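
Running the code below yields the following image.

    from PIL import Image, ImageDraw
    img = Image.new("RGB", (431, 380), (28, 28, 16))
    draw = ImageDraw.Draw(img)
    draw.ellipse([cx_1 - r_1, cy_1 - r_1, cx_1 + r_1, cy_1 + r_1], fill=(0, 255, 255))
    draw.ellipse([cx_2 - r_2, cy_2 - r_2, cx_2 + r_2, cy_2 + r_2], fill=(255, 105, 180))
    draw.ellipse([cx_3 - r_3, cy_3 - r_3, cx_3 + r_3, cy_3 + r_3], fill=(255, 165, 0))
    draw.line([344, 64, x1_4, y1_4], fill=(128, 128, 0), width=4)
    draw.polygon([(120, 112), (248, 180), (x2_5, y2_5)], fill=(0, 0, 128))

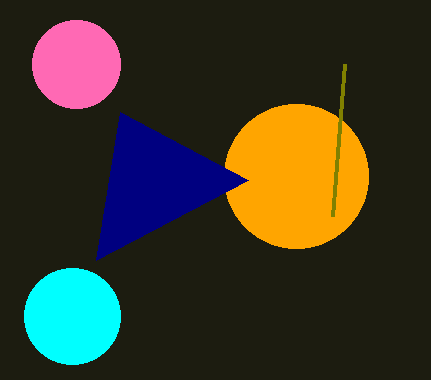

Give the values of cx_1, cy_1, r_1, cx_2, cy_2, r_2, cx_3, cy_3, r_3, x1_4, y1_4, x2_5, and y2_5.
cx_1 = 72
cy_1 = 316
r_1 = 48
cx_2 = 76
cy_2 = 64
r_2 = 44
cx_3 = 296
cy_3 = 176
r_3 = 72
x1_4 = 332
y1_4 = 216
x2_5 = 96
y2_5 = 260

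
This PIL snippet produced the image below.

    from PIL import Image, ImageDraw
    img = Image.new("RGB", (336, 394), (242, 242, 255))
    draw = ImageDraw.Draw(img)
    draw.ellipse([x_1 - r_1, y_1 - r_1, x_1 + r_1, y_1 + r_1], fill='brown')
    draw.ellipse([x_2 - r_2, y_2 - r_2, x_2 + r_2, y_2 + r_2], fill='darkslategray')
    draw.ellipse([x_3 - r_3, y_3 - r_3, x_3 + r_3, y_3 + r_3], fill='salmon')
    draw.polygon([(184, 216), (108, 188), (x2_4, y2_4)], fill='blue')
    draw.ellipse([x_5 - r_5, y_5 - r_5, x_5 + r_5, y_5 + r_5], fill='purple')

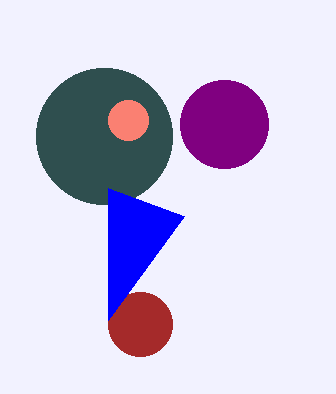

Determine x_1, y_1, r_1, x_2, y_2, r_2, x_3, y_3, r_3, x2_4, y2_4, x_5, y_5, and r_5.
x_1 = 140
y_1 = 324
r_1 = 32
x_2 = 104
y_2 = 136
r_2 = 68
x_3 = 128
y_3 = 120
r_3 = 20
x2_4 = 108
y2_4 = 320
x_5 = 224
y_5 = 124
r_5 = 44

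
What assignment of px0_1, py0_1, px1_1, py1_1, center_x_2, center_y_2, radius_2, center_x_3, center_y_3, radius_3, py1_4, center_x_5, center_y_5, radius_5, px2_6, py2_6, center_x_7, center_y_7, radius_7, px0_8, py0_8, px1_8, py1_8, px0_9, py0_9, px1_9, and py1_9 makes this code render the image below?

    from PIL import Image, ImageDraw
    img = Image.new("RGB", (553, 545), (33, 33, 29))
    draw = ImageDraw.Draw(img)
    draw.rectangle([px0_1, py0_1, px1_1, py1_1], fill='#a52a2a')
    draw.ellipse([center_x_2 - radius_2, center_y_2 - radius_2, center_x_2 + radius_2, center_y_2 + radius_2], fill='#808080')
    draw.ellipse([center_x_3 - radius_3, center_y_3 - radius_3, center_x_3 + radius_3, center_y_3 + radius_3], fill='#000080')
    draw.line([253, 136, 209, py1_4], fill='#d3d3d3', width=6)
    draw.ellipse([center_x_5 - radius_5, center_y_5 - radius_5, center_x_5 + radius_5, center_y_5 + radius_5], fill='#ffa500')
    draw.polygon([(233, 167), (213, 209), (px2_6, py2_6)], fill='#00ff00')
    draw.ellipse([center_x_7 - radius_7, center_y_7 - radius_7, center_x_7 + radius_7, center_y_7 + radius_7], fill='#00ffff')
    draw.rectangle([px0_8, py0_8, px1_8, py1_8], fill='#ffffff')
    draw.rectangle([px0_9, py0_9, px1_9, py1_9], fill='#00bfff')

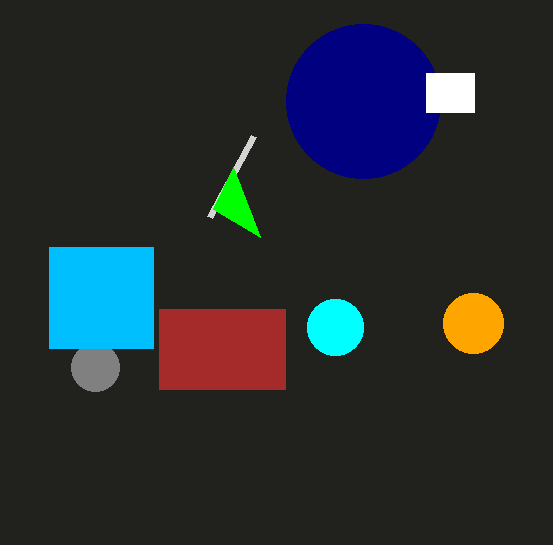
px0_1 = 159
py0_1 = 309
px1_1 = 285
py1_1 = 389
center_x_2 = 95
center_y_2 = 367
radius_2 = 24
center_x_3 = 363
center_y_3 = 101
radius_3 = 77
py1_4 = 217
center_x_5 = 473
center_y_5 = 323
radius_5 = 30
px2_6 = 260
py2_6 = 237
center_x_7 = 335
center_y_7 = 327
radius_7 = 28
px0_8 = 426
py0_8 = 73
px1_8 = 474
py1_8 = 112
px0_9 = 49
py0_9 = 247
px1_9 = 153
py1_9 = 348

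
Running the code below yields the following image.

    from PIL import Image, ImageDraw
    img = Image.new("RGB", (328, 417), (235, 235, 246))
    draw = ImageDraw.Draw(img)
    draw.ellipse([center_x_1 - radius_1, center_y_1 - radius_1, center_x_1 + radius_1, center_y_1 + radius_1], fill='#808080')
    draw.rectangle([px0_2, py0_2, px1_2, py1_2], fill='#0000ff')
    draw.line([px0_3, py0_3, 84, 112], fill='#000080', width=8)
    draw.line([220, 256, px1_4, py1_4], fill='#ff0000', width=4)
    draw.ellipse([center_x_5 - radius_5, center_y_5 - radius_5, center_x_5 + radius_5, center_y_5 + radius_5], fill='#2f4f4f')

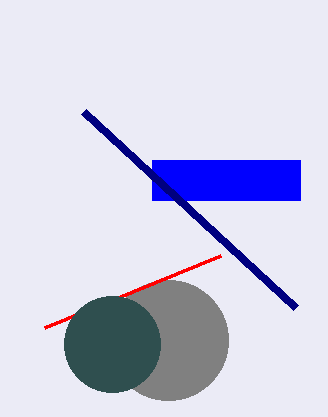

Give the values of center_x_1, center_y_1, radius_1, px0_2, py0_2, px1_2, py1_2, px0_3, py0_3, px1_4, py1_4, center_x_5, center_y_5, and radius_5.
center_x_1 = 168, center_y_1 = 340, radius_1 = 60, px0_2 = 152, py0_2 = 160, px1_2 = 300, py1_2 = 200, px0_3 = 296, py0_3 = 308, px1_4 = 44, py1_4 = 328, center_x_5 = 112, center_y_5 = 344, radius_5 = 48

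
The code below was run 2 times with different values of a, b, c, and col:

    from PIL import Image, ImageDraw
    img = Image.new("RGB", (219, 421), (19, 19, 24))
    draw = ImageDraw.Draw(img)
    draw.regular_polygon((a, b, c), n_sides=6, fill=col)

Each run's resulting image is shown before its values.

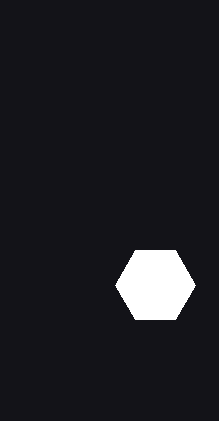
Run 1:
a = 155
b = 285
c = 40
col = 'white'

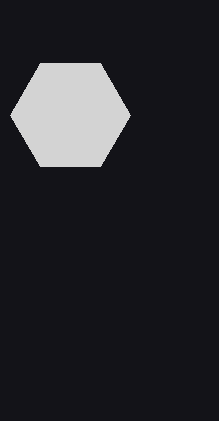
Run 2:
a = 70
b = 115
c = 60
col = 'lightgray'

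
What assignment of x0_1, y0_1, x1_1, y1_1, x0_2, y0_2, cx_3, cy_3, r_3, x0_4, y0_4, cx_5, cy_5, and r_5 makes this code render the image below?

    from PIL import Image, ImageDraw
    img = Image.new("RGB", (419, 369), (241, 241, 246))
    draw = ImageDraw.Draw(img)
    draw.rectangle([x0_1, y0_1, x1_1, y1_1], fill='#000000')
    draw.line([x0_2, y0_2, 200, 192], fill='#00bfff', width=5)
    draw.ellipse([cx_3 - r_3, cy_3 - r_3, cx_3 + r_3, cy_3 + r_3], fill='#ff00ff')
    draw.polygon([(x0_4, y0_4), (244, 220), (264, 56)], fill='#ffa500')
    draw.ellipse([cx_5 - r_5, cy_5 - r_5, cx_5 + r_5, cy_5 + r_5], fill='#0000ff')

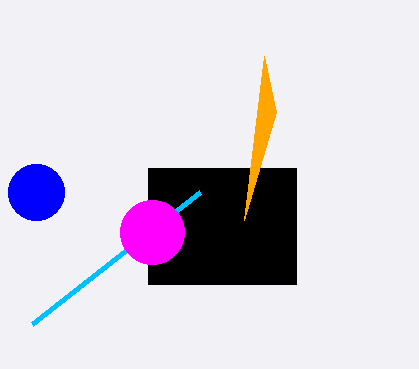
x0_1 = 148, y0_1 = 168, x1_1 = 296, y1_1 = 284, x0_2 = 32, y0_2 = 324, cx_3 = 152, cy_3 = 232, r_3 = 32, x0_4 = 276, y0_4 = 112, cx_5 = 36, cy_5 = 192, r_5 = 28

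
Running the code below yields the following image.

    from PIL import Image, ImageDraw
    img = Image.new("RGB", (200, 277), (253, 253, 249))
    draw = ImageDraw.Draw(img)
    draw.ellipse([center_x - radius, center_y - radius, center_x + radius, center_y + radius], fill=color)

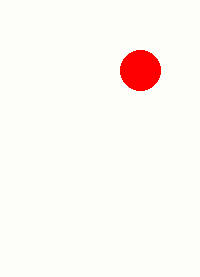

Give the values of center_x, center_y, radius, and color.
center_x = 140; center_y = 70; radius = 20; color = 'red'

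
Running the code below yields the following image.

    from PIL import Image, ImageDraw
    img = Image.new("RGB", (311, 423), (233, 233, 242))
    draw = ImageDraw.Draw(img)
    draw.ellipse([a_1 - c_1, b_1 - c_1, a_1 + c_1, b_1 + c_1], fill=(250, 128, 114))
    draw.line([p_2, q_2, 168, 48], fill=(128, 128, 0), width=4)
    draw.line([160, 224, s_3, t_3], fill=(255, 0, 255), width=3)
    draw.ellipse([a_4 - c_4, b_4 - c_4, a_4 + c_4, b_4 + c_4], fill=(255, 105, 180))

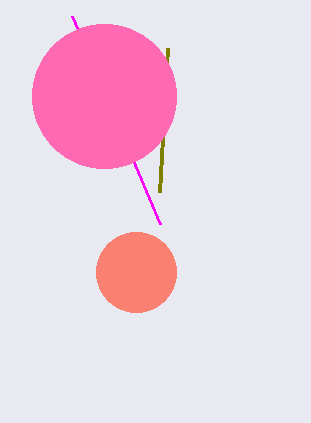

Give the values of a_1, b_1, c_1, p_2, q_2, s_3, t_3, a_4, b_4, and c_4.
a_1 = 136; b_1 = 272; c_1 = 40; p_2 = 160; q_2 = 192; s_3 = 72; t_3 = 16; a_4 = 104; b_4 = 96; c_4 = 72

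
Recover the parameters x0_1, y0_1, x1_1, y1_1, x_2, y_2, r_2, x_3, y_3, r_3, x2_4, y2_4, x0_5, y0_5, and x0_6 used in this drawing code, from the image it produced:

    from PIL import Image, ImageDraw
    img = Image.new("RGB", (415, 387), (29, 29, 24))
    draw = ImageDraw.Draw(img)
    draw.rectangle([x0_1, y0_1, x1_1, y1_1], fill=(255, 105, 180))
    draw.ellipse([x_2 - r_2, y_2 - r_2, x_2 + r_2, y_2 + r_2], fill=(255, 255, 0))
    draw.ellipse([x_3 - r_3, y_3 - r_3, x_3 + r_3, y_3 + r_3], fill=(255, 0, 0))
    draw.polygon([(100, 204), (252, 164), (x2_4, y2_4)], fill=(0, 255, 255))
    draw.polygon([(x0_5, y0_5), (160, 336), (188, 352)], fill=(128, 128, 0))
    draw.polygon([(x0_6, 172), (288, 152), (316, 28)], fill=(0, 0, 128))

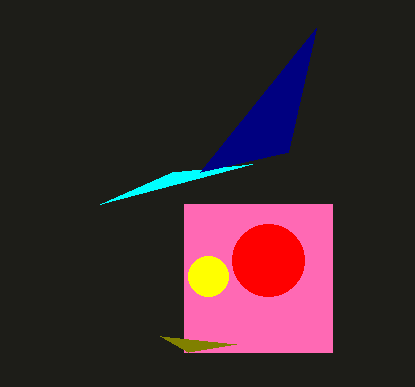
x0_1 = 184; y0_1 = 204; x1_1 = 332; y1_1 = 352; x_2 = 208; y_2 = 276; r_2 = 20; x_3 = 268; y_3 = 260; r_3 = 36; x2_4 = 172; y2_4 = 172; x0_5 = 236; y0_5 = 344; x0_6 = 200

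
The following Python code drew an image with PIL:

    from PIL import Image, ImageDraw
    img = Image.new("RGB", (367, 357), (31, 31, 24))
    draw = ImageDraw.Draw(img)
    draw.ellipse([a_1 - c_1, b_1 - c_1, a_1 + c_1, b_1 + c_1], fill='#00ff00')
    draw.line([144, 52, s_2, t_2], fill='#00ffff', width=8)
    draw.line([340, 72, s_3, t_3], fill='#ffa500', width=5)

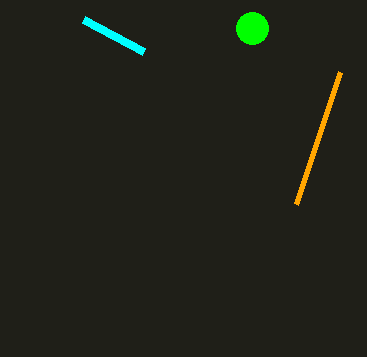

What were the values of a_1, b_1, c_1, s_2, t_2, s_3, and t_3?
a_1 = 252; b_1 = 28; c_1 = 16; s_2 = 84; t_2 = 20; s_3 = 296; t_3 = 204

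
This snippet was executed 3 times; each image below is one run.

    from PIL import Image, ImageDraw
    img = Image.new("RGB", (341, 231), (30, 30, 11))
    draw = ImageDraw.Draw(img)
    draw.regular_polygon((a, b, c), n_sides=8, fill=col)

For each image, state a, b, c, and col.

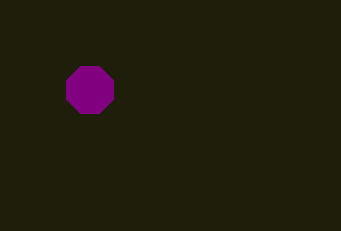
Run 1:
a = 90
b = 90
c = 25
col = 'purple'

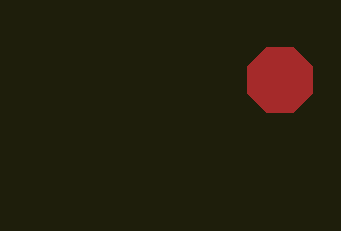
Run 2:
a = 280, b = 80, c = 35, col = 'brown'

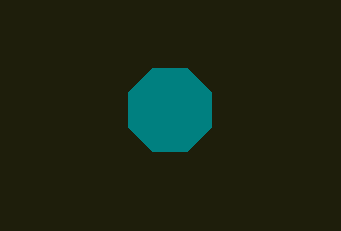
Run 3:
a = 170; b = 110; c = 45; col = 'teal'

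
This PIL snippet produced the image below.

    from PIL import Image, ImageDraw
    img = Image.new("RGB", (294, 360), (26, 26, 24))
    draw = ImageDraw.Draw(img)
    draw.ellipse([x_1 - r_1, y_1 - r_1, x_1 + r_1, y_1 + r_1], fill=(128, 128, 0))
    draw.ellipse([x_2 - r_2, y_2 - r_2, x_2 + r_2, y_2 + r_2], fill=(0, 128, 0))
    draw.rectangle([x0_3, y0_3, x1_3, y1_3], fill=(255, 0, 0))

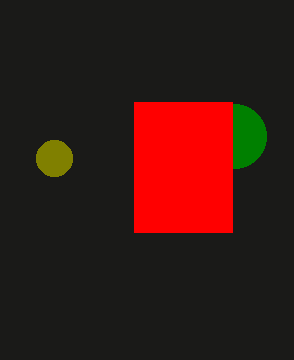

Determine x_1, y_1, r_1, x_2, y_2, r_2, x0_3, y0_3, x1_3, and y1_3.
x_1 = 54
y_1 = 158
r_1 = 18
x_2 = 234
y_2 = 136
r_2 = 32
x0_3 = 134
y0_3 = 102
x1_3 = 232
y1_3 = 232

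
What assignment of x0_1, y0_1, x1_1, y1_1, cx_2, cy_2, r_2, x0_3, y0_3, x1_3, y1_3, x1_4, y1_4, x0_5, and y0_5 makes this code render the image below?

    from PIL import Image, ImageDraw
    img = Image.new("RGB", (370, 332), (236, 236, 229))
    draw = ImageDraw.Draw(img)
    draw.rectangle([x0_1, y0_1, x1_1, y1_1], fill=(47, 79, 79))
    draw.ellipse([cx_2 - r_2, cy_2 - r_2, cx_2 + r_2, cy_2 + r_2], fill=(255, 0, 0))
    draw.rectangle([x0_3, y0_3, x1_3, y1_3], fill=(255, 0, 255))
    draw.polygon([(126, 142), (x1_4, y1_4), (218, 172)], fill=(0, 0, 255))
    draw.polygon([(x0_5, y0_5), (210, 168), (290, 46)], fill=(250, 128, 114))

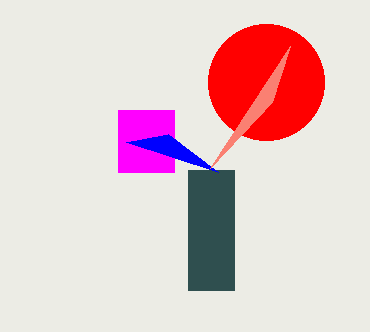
x0_1 = 188, y0_1 = 170, x1_1 = 234, y1_1 = 290, cx_2 = 266, cy_2 = 82, r_2 = 58, x0_3 = 118, y0_3 = 110, x1_3 = 174, y1_3 = 172, x1_4 = 168, y1_4 = 134, x0_5 = 272, y0_5 = 102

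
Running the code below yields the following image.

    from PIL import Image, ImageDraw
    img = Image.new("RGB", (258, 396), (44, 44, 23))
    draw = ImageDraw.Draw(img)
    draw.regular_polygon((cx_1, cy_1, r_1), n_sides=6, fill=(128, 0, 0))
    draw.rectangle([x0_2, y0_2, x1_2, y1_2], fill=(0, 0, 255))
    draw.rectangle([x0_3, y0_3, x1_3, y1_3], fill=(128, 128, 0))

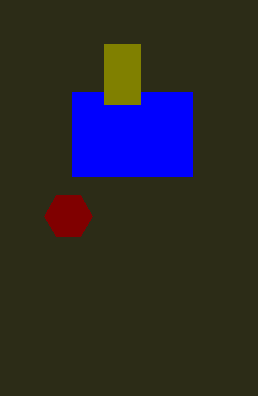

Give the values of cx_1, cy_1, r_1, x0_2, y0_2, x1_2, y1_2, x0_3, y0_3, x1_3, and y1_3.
cx_1 = 68, cy_1 = 216, r_1 = 24, x0_2 = 72, y0_2 = 92, x1_2 = 192, y1_2 = 176, x0_3 = 104, y0_3 = 44, x1_3 = 140, y1_3 = 104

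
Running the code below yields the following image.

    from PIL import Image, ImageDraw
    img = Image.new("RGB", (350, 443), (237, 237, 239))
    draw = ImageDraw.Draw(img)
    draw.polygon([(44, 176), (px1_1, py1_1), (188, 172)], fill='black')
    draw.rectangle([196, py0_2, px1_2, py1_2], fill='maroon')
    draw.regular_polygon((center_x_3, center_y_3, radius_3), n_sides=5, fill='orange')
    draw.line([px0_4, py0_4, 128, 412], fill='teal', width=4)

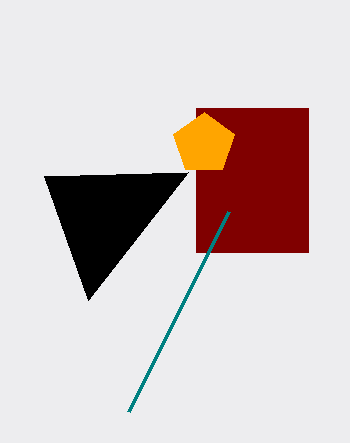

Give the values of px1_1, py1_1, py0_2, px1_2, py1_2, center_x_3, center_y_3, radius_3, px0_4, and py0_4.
px1_1 = 88
py1_1 = 300
py0_2 = 108
px1_2 = 308
py1_2 = 252
center_x_3 = 204
center_y_3 = 144
radius_3 = 32
px0_4 = 228
py0_4 = 212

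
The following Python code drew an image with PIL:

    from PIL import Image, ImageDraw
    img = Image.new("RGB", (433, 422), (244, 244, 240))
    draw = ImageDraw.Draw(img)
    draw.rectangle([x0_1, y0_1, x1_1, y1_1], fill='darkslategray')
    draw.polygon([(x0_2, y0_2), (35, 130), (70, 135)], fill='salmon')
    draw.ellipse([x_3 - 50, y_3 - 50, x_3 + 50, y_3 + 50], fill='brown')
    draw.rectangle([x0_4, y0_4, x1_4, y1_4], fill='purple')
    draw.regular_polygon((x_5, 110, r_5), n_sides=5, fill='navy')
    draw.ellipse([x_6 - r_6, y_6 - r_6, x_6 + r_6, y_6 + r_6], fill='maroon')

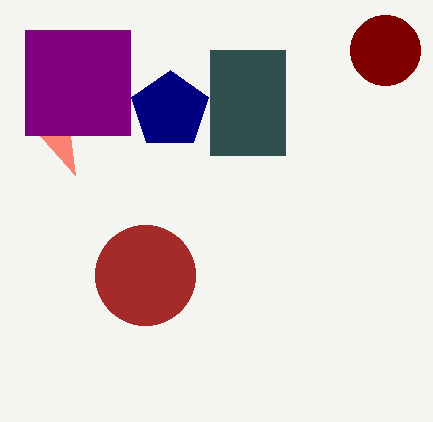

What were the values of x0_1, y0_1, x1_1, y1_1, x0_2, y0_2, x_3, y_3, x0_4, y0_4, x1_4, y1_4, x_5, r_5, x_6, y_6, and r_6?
x0_1 = 210; y0_1 = 50; x1_1 = 285; y1_1 = 155; x0_2 = 75; y0_2 = 175; x_3 = 145; y_3 = 275; x0_4 = 25; y0_4 = 30; x1_4 = 130; y1_4 = 135; x_5 = 170; r_5 = 40; x_6 = 385; y_6 = 50; r_6 = 35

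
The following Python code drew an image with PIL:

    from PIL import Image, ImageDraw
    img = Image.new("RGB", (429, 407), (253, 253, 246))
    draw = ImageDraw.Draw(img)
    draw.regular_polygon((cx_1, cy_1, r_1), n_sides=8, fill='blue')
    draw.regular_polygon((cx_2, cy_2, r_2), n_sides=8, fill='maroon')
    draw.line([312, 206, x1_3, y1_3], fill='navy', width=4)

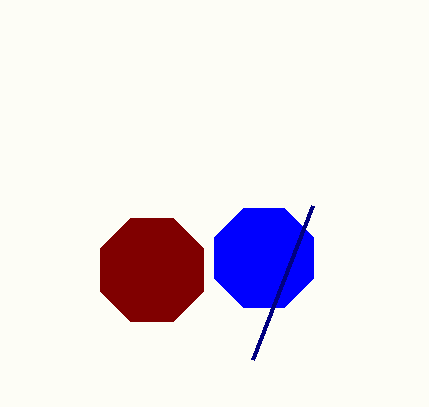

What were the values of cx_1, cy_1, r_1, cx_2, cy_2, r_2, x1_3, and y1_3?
cx_1 = 264
cy_1 = 258
r_1 = 54
cx_2 = 152
cy_2 = 270
r_2 = 56
x1_3 = 252
y1_3 = 360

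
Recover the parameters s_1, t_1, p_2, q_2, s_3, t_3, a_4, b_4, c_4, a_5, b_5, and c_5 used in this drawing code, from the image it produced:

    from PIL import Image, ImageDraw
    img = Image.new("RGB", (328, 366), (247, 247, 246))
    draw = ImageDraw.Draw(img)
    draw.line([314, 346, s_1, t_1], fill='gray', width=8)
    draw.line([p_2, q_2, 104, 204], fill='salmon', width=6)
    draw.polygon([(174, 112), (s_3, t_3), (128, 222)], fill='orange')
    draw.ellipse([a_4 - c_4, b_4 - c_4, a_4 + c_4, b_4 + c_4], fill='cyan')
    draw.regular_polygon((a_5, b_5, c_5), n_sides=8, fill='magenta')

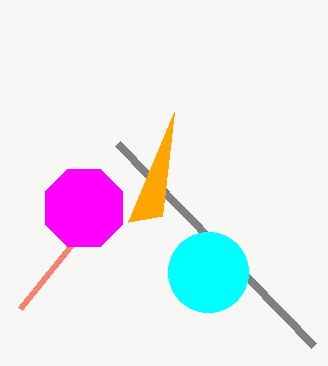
s_1 = 118; t_1 = 144; p_2 = 20; q_2 = 308; s_3 = 162; t_3 = 216; a_4 = 208; b_4 = 272; c_4 = 40; a_5 = 84; b_5 = 208; c_5 = 42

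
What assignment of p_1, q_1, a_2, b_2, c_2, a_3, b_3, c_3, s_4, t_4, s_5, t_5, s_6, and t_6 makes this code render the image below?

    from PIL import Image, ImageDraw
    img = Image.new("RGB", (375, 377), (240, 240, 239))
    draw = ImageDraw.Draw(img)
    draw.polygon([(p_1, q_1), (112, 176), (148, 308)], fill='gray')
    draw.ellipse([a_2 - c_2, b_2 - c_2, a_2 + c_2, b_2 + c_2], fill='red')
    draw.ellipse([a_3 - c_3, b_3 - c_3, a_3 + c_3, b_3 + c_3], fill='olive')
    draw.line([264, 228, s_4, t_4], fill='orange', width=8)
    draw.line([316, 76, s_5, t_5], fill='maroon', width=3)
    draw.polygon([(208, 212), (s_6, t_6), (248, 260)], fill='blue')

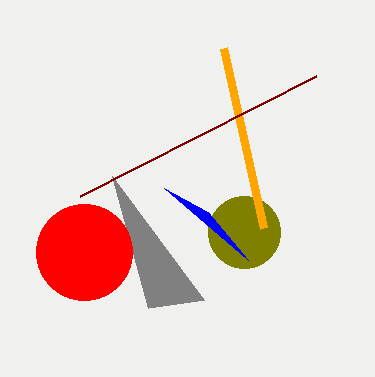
p_1 = 204, q_1 = 300, a_2 = 84, b_2 = 252, c_2 = 48, a_3 = 244, b_3 = 232, c_3 = 36, s_4 = 224, t_4 = 48, s_5 = 80, t_5 = 196, s_6 = 164, t_6 = 188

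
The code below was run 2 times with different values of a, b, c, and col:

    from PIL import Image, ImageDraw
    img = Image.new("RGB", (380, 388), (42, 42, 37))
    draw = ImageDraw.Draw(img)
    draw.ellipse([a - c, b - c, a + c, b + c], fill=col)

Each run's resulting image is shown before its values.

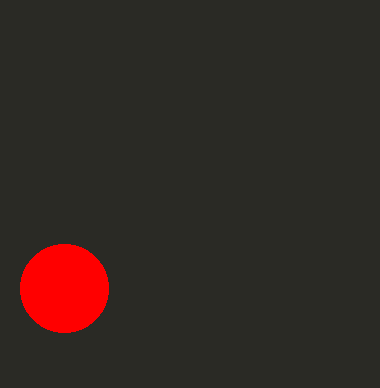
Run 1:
a = 64
b = 288
c = 44
col = 'red'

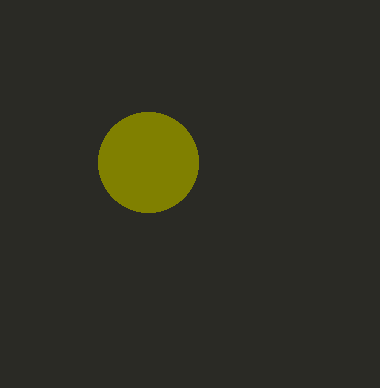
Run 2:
a = 148, b = 162, c = 50, col = 'olive'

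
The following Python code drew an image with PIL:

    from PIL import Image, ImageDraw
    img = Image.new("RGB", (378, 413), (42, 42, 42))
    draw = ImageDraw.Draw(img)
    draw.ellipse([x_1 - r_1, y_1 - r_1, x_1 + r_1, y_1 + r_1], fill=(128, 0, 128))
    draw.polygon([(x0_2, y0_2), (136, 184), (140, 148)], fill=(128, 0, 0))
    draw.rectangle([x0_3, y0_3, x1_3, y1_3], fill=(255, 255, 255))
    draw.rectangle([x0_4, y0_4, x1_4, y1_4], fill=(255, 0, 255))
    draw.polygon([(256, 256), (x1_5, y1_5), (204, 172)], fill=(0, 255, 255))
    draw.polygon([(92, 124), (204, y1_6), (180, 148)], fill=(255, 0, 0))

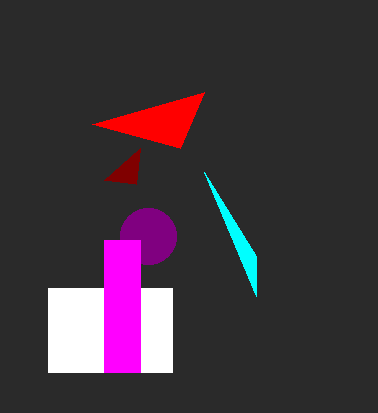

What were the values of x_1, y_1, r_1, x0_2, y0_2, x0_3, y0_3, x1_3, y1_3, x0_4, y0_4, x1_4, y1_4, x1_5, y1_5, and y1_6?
x_1 = 148, y_1 = 236, r_1 = 28, x0_2 = 104, y0_2 = 180, x0_3 = 48, y0_3 = 288, x1_3 = 172, y1_3 = 372, x0_4 = 104, y0_4 = 240, x1_4 = 140, y1_4 = 372, x1_5 = 256, y1_5 = 296, y1_6 = 92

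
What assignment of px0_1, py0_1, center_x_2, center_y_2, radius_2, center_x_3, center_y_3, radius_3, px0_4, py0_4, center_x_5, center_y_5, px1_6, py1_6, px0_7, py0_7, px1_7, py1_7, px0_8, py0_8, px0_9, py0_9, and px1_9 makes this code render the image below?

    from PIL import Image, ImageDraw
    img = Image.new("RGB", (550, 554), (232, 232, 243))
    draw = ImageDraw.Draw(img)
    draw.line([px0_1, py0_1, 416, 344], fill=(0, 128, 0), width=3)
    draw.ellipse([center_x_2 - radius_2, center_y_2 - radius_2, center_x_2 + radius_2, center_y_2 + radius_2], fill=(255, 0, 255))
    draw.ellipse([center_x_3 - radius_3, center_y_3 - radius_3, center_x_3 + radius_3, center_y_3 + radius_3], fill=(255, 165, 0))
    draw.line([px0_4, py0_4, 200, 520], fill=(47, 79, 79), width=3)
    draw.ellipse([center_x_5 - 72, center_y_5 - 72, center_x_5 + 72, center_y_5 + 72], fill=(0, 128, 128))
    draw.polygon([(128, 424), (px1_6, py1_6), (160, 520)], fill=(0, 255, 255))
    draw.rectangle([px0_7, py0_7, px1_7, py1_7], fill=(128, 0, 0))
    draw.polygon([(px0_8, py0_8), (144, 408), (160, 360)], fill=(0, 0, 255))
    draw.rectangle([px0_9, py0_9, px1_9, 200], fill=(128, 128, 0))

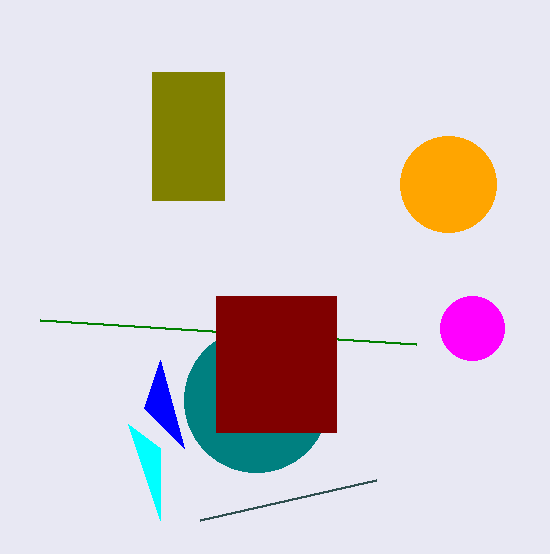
px0_1 = 40; py0_1 = 320; center_x_2 = 472; center_y_2 = 328; radius_2 = 32; center_x_3 = 448; center_y_3 = 184; radius_3 = 48; px0_4 = 376; py0_4 = 480; center_x_5 = 256; center_y_5 = 400; px1_6 = 160; py1_6 = 448; px0_7 = 216; py0_7 = 296; px1_7 = 336; py1_7 = 432; px0_8 = 184; py0_8 = 448; px0_9 = 152; py0_9 = 72; px1_9 = 224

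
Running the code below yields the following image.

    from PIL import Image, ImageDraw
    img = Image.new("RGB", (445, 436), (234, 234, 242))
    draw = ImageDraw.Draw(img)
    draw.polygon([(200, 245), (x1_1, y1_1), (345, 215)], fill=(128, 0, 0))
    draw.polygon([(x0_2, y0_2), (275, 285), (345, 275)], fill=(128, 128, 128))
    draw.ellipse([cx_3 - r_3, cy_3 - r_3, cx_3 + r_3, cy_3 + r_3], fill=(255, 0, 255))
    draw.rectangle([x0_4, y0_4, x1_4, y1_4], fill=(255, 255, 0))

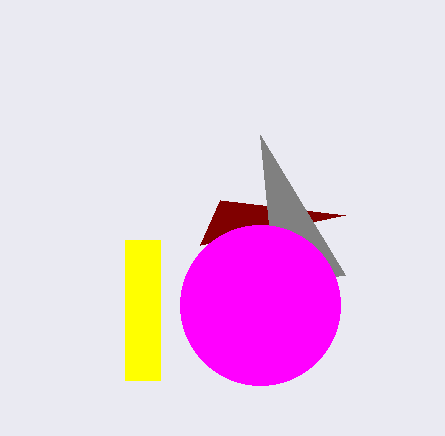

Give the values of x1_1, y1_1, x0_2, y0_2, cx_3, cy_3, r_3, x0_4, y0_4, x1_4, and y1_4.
x1_1 = 220, y1_1 = 200, x0_2 = 260, y0_2 = 135, cx_3 = 260, cy_3 = 305, r_3 = 80, x0_4 = 125, y0_4 = 240, x1_4 = 160, y1_4 = 380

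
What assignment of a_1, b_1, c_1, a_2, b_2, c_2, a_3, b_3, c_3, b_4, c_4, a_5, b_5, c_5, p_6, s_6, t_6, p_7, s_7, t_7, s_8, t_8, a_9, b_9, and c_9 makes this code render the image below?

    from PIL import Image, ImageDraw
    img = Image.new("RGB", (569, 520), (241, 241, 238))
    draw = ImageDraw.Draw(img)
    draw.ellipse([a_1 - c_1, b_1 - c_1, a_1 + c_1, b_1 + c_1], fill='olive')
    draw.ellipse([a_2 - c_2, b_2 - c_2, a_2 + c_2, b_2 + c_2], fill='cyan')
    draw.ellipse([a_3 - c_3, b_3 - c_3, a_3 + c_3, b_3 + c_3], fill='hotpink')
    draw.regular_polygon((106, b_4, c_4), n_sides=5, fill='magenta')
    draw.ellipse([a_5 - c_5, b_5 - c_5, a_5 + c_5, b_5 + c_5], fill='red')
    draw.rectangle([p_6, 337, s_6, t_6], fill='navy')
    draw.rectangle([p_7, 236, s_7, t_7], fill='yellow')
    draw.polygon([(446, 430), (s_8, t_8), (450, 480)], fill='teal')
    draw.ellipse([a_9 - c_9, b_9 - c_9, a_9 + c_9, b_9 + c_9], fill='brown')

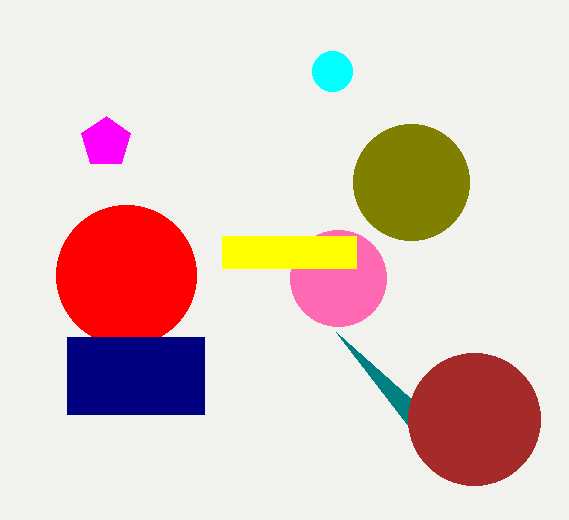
a_1 = 411, b_1 = 182, c_1 = 58, a_2 = 332, b_2 = 71, c_2 = 20, a_3 = 338, b_3 = 278, c_3 = 48, b_4 = 142, c_4 = 26, a_5 = 126, b_5 = 275, c_5 = 70, p_6 = 67, s_6 = 204, t_6 = 414, p_7 = 222, s_7 = 356, t_7 = 268, s_8 = 336, t_8 = 332, a_9 = 474, b_9 = 419, c_9 = 66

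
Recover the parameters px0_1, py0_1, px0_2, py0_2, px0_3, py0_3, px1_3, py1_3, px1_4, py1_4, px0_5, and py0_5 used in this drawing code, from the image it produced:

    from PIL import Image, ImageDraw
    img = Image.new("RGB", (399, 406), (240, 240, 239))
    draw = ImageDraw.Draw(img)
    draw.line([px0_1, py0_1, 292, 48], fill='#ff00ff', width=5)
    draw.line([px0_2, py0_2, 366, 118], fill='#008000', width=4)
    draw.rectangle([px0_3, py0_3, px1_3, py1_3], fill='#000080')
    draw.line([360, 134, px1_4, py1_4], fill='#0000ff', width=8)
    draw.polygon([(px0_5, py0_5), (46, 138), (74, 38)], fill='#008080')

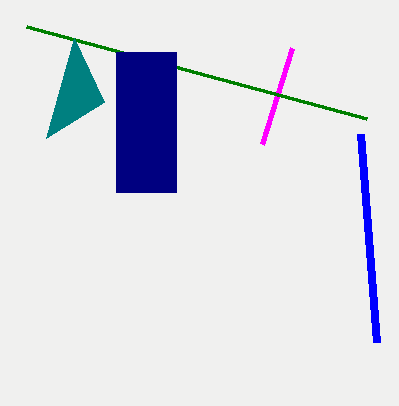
px0_1 = 262; py0_1 = 144; px0_2 = 26; py0_2 = 26; px0_3 = 116; py0_3 = 52; px1_3 = 176; py1_3 = 192; px1_4 = 376; py1_4 = 342; px0_5 = 104; py0_5 = 102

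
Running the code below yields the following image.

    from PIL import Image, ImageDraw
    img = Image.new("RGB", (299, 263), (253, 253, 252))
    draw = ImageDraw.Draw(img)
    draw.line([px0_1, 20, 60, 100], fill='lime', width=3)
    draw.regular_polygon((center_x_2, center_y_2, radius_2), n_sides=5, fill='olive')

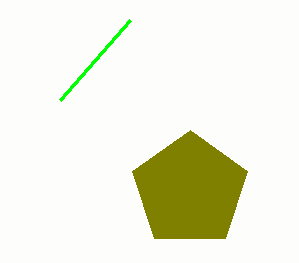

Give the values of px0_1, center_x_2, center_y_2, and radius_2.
px0_1 = 130; center_x_2 = 190; center_y_2 = 190; radius_2 = 60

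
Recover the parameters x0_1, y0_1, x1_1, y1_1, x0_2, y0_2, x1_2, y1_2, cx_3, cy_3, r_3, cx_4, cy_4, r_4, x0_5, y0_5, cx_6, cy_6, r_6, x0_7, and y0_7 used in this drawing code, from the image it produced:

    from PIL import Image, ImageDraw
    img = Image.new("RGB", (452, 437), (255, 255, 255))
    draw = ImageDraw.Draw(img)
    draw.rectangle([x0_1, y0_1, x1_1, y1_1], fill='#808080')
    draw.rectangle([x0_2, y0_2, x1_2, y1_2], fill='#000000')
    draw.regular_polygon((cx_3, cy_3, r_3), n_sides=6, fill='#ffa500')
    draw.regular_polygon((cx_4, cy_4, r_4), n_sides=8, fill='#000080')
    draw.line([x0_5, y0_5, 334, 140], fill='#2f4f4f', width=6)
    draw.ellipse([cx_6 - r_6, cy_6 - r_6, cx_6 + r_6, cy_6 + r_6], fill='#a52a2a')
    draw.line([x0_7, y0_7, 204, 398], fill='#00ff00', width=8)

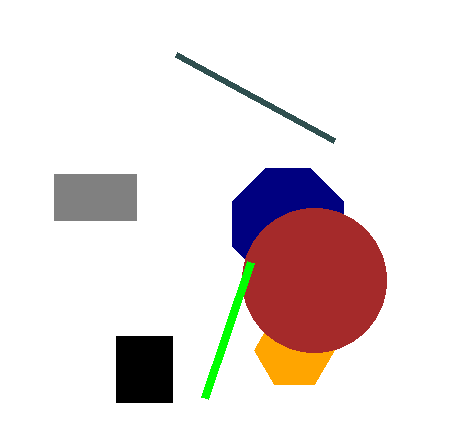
x0_1 = 54; y0_1 = 174; x1_1 = 136; y1_1 = 220; x0_2 = 116; y0_2 = 336; x1_2 = 172; y1_2 = 402; cx_3 = 294; cy_3 = 350; r_3 = 40; cx_4 = 288; cy_4 = 224; r_4 = 60; x0_5 = 176; y0_5 = 54; cx_6 = 314; cy_6 = 280; r_6 = 72; x0_7 = 250; y0_7 = 262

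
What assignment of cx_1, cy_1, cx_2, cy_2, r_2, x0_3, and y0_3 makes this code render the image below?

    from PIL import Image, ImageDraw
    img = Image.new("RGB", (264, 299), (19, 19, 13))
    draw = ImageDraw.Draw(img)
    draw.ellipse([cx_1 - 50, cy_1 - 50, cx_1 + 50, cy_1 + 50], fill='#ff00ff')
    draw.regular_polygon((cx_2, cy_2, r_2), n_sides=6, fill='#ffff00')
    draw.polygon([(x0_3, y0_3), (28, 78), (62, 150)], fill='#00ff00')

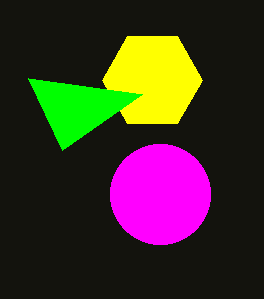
cx_1 = 160; cy_1 = 194; cx_2 = 152; cy_2 = 80; r_2 = 50; x0_3 = 142; y0_3 = 94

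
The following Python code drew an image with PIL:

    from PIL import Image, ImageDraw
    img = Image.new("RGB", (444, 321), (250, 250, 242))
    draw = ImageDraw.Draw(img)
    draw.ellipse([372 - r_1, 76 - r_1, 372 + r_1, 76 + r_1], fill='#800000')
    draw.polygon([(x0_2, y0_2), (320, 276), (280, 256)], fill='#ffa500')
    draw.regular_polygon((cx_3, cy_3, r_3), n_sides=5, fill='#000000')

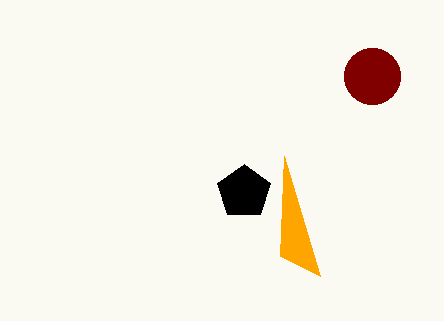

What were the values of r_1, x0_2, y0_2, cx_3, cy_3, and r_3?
r_1 = 28; x0_2 = 284; y0_2 = 156; cx_3 = 244; cy_3 = 192; r_3 = 28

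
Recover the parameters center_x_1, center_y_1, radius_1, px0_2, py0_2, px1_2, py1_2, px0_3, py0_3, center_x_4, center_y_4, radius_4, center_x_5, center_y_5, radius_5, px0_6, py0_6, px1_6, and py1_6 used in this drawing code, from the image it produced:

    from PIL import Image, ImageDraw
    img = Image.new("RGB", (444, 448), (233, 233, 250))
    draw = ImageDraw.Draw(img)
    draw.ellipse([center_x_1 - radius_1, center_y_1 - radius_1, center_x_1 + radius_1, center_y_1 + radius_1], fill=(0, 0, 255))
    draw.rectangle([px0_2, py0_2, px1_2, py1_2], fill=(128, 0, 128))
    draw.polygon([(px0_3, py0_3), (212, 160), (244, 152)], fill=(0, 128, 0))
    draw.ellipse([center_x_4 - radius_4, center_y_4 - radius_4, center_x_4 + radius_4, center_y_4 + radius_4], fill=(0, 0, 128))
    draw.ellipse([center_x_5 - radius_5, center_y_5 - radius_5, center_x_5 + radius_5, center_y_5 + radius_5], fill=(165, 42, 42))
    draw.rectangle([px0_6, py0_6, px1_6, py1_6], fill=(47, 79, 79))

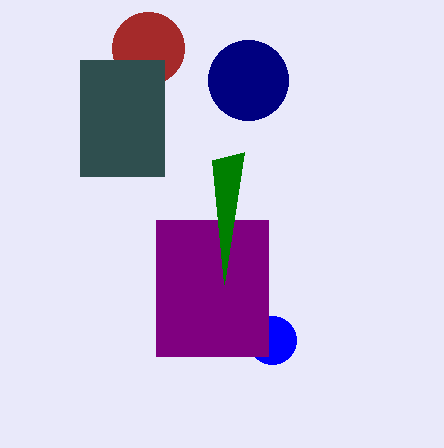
center_x_1 = 272; center_y_1 = 340; radius_1 = 24; px0_2 = 156; py0_2 = 220; px1_2 = 268; py1_2 = 356; px0_3 = 224; py0_3 = 284; center_x_4 = 248; center_y_4 = 80; radius_4 = 40; center_x_5 = 148; center_y_5 = 48; radius_5 = 36; px0_6 = 80; py0_6 = 60; px1_6 = 164; py1_6 = 176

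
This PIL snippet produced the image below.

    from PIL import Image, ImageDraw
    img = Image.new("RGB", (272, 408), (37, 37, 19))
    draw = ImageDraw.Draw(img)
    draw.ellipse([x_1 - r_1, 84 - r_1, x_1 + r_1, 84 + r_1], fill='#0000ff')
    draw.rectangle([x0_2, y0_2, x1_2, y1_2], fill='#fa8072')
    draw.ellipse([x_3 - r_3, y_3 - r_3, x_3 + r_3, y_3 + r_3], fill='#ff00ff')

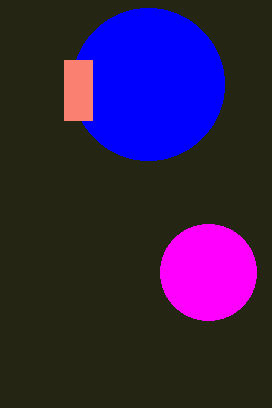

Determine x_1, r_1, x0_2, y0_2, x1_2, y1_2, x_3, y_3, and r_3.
x_1 = 148
r_1 = 76
x0_2 = 64
y0_2 = 60
x1_2 = 92
y1_2 = 120
x_3 = 208
y_3 = 272
r_3 = 48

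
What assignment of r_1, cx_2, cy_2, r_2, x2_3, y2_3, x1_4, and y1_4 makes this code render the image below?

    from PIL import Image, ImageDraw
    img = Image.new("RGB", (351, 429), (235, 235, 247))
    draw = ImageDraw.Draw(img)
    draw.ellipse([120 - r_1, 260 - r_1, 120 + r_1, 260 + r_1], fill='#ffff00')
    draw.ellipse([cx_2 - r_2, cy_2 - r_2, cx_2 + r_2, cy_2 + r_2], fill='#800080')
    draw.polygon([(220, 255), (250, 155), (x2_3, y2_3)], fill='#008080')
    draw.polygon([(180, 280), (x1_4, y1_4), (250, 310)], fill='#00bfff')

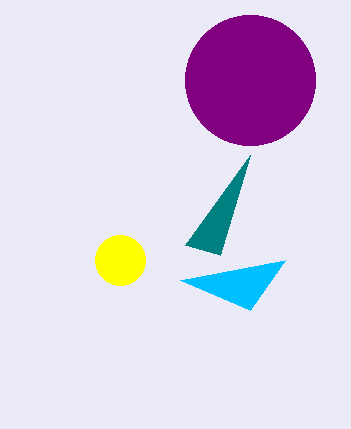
r_1 = 25, cx_2 = 250, cy_2 = 80, r_2 = 65, x2_3 = 185, y2_3 = 245, x1_4 = 285, y1_4 = 260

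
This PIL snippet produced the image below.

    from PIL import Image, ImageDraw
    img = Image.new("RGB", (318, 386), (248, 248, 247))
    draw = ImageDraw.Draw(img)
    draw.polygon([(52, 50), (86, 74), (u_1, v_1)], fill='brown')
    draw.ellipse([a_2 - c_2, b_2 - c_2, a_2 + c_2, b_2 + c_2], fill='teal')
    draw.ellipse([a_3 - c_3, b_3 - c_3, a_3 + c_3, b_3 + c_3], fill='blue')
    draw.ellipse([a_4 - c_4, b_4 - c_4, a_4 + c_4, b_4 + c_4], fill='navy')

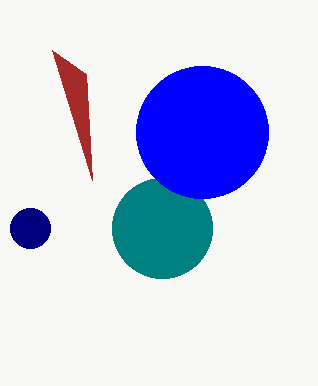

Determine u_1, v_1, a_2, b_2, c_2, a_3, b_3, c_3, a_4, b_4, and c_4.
u_1 = 92, v_1 = 180, a_2 = 162, b_2 = 228, c_2 = 50, a_3 = 202, b_3 = 132, c_3 = 66, a_4 = 30, b_4 = 228, c_4 = 20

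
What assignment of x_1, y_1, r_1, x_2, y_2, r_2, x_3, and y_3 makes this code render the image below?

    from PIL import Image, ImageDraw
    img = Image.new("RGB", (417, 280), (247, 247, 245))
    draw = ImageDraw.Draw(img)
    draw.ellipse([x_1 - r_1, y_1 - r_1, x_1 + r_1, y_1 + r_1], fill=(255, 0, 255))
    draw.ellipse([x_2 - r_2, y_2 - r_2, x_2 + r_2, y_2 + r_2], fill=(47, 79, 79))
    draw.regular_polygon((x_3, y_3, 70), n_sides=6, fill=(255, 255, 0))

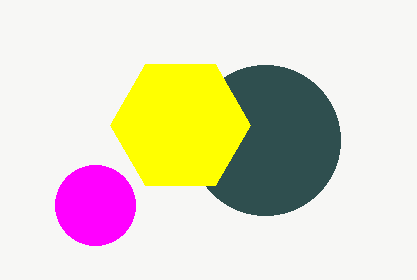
x_1 = 95; y_1 = 205; r_1 = 40; x_2 = 265; y_2 = 140; r_2 = 75; x_3 = 180; y_3 = 125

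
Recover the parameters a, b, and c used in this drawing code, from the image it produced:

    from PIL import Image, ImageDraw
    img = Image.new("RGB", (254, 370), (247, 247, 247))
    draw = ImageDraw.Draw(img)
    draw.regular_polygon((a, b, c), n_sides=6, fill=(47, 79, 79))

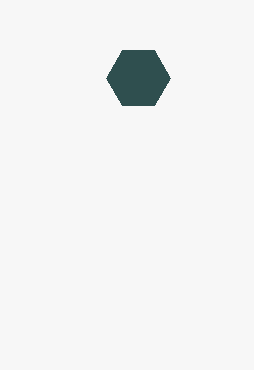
a = 138, b = 78, c = 32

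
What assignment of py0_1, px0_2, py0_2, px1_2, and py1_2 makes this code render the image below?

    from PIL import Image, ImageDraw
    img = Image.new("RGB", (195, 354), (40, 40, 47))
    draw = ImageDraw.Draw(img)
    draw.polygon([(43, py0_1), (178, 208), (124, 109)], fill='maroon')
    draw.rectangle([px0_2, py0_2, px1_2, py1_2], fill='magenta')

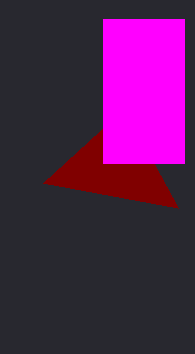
py0_1 = 183
px0_2 = 103
py0_2 = 19
px1_2 = 184
py1_2 = 163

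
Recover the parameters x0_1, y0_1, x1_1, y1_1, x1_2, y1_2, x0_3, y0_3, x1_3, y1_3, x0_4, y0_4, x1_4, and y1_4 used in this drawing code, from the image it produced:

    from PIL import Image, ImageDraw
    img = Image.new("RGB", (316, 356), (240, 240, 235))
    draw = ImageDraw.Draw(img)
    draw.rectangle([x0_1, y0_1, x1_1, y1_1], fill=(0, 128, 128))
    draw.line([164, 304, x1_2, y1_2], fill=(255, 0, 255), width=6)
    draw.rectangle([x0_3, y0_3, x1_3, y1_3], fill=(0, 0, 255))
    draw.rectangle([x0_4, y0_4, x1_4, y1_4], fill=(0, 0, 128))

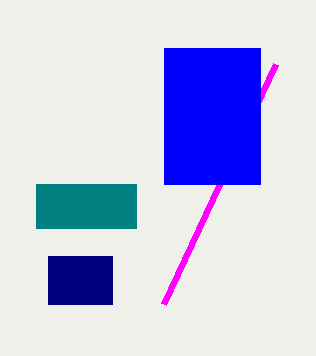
x0_1 = 36; y0_1 = 184; x1_1 = 136; y1_1 = 228; x1_2 = 276; y1_2 = 64; x0_3 = 164; y0_3 = 48; x1_3 = 260; y1_3 = 184; x0_4 = 48; y0_4 = 256; x1_4 = 112; y1_4 = 304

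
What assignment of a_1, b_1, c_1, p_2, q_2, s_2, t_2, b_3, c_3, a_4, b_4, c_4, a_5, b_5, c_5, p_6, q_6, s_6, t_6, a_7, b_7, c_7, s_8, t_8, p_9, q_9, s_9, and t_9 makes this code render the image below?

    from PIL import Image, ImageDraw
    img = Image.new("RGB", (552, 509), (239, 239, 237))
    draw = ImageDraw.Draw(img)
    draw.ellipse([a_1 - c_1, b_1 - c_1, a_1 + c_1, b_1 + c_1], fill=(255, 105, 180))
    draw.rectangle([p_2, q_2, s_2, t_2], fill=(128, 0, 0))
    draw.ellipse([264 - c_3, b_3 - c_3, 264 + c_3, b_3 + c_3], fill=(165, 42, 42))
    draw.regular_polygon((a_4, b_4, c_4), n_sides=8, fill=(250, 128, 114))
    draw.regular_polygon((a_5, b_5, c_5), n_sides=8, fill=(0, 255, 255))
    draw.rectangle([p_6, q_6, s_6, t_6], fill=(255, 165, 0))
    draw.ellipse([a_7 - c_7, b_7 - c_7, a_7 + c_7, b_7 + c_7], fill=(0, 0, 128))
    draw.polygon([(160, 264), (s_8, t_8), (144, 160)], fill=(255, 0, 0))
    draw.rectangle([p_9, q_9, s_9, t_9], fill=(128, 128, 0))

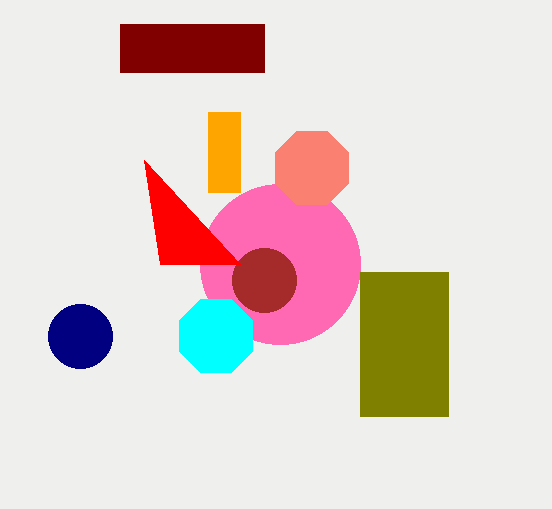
a_1 = 280; b_1 = 264; c_1 = 80; p_2 = 120; q_2 = 24; s_2 = 264; t_2 = 72; b_3 = 280; c_3 = 32; a_4 = 312; b_4 = 168; c_4 = 40; a_5 = 216; b_5 = 336; c_5 = 40; p_6 = 208; q_6 = 112; s_6 = 240; t_6 = 192; a_7 = 80; b_7 = 336; c_7 = 32; s_8 = 240; t_8 = 264; p_9 = 360; q_9 = 272; s_9 = 448; t_9 = 416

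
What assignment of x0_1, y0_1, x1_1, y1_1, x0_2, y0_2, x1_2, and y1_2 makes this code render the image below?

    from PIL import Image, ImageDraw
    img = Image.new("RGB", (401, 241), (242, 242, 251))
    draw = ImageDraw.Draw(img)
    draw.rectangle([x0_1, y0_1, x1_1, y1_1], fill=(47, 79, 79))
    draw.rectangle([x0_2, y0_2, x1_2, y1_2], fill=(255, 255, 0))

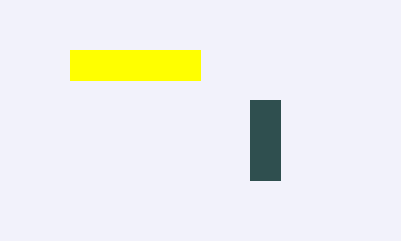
x0_1 = 250; y0_1 = 100; x1_1 = 280; y1_1 = 180; x0_2 = 70; y0_2 = 50; x1_2 = 200; y1_2 = 80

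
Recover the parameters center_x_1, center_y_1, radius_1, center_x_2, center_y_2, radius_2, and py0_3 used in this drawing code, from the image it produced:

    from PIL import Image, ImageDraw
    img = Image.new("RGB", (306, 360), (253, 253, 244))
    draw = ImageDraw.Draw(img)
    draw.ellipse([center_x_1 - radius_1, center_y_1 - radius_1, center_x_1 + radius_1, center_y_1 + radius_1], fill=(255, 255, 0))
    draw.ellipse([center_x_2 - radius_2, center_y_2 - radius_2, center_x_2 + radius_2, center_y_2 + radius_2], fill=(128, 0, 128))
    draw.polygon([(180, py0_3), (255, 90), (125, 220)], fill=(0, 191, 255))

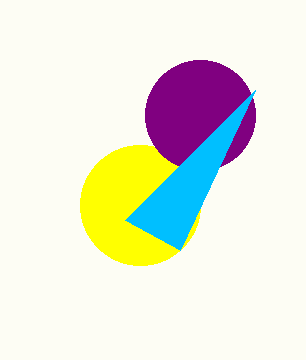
center_x_1 = 140
center_y_1 = 205
radius_1 = 60
center_x_2 = 200
center_y_2 = 115
radius_2 = 55
py0_3 = 250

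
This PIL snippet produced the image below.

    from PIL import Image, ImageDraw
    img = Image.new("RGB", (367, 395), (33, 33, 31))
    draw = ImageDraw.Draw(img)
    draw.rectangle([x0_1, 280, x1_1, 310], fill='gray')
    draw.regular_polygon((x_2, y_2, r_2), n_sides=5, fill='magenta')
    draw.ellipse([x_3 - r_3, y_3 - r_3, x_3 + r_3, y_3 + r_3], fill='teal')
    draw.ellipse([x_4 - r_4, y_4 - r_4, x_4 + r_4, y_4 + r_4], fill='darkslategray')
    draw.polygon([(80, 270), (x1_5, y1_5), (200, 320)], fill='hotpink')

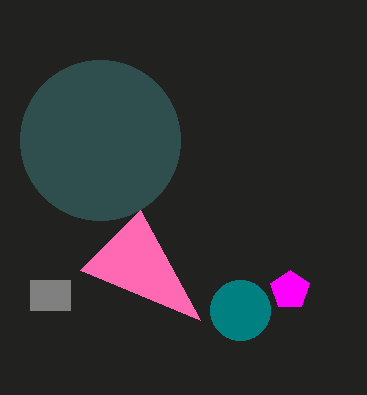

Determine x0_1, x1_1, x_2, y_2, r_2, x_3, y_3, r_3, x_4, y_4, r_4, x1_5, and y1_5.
x0_1 = 30, x1_1 = 70, x_2 = 290, y_2 = 290, r_2 = 20, x_3 = 240, y_3 = 310, r_3 = 30, x_4 = 100, y_4 = 140, r_4 = 80, x1_5 = 140, y1_5 = 210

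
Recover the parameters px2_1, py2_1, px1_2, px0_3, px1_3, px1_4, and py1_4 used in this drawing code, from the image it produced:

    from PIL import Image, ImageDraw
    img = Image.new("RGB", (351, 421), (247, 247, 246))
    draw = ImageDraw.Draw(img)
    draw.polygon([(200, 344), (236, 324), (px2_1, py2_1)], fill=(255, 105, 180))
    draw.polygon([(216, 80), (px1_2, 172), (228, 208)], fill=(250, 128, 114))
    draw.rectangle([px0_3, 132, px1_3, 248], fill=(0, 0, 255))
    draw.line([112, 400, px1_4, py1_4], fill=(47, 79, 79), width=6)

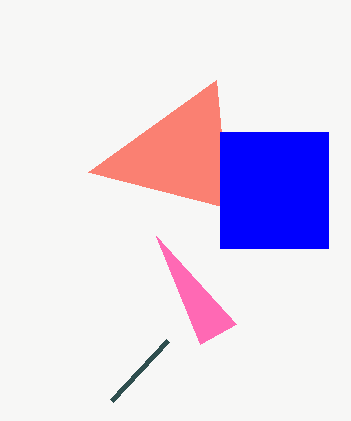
px2_1 = 156; py2_1 = 236; px1_2 = 88; px0_3 = 220; px1_3 = 328; px1_4 = 168; py1_4 = 340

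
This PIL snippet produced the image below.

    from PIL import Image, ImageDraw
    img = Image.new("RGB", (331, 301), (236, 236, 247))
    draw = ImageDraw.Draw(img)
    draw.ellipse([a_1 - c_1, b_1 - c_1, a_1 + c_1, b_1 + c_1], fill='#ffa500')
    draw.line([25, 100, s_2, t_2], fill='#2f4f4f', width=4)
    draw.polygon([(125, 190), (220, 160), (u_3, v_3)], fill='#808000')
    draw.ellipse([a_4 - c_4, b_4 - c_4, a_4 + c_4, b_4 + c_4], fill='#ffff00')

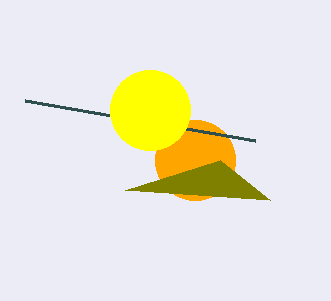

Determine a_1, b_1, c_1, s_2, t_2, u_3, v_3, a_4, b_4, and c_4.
a_1 = 195, b_1 = 160, c_1 = 40, s_2 = 255, t_2 = 140, u_3 = 270, v_3 = 200, a_4 = 150, b_4 = 110, c_4 = 40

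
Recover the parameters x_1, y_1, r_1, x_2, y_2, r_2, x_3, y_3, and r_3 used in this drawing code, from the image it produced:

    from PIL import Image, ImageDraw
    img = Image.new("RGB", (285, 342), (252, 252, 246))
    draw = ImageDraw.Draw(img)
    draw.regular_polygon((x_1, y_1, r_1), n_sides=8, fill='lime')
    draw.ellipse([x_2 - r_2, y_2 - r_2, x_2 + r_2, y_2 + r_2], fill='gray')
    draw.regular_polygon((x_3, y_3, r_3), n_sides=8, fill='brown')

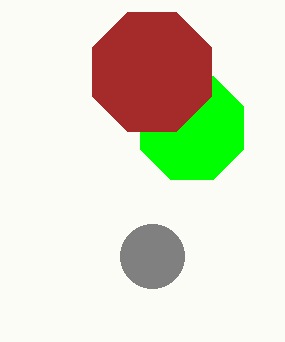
x_1 = 192, y_1 = 128, r_1 = 56, x_2 = 152, y_2 = 256, r_2 = 32, x_3 = 152, y_3 = 72, r_3 = 64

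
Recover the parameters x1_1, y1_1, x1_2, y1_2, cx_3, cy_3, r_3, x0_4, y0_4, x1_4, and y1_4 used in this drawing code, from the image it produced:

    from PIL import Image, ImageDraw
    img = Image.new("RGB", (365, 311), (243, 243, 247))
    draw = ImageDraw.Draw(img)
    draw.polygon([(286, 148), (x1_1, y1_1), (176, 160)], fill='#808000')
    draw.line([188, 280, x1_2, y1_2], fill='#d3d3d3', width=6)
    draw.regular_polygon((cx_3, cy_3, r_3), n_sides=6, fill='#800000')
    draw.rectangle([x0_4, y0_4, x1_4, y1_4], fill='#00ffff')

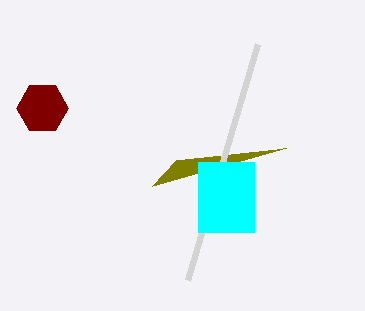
x1_1 = 152, y1_1 = 186, x1_2 = 258, y1_2 = 44, cx_3 = 42, cy_3 = 108, r_3 = 26, x0_4 = 198, y0_4 = 162, x1_4 = 254, y1_4 = 232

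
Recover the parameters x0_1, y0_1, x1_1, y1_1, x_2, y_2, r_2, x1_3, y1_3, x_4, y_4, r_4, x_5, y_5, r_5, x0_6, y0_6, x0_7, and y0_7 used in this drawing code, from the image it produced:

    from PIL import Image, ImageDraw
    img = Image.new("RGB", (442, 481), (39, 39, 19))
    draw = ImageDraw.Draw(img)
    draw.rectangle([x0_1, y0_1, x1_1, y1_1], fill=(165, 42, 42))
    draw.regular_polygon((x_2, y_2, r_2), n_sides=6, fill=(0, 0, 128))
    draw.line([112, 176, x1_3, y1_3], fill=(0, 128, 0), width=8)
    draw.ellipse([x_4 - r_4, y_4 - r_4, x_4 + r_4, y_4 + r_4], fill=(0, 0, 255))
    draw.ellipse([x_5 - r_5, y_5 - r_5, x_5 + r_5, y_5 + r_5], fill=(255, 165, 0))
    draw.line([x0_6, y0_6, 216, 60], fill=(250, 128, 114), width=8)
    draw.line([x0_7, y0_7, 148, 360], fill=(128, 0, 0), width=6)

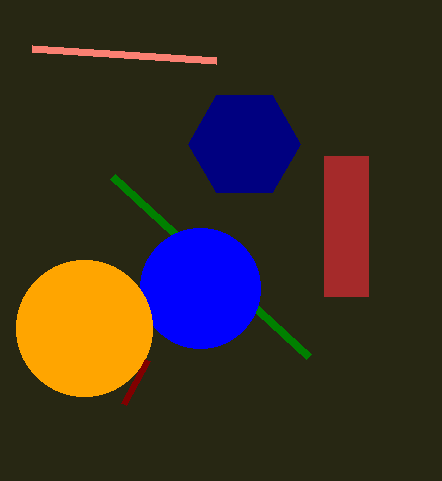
x0_1 = 324; y0_1 = 156; x1_1 = 368; y1_1 = 296; x_2 = 244; y_2 = 144; r_2 = 56; x1_3 = 308; y1_3 = 356; x_4 = 200; y_4 = 288; r_4 = 60; x_5 = 84; y_5 = 328; r_5 = 68; x0_6 = 32; y0_6 = 48; x0_7 = 124; y0_7 = 404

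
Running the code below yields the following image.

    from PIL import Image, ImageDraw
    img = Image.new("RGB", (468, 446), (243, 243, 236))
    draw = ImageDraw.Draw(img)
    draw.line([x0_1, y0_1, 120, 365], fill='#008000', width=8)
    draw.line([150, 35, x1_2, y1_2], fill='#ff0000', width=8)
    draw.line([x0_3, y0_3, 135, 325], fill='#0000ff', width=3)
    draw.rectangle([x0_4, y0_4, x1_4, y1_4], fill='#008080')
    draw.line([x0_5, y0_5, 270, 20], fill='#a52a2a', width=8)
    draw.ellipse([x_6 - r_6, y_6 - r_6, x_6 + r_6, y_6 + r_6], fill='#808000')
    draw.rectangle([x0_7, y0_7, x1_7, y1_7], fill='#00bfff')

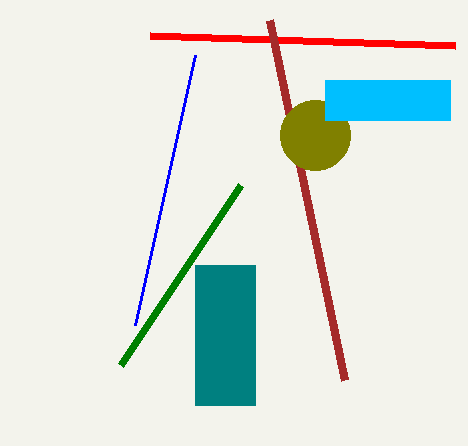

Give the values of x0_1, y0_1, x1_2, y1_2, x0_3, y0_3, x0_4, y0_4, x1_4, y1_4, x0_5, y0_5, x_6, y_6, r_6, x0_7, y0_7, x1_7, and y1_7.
x0_1 = 240; y0_1 = 185; x1_2 = 455; y1_2 = 45; x0_3 = 195; y0_3 = 55; x0_4 = 195; y0_4 = 265; x1_4 = 255; y1_4 = 405; x0_5 = 345; y0_5 = 380; x_6 = 315; y_6 = 135; r_6 = 35; x0_7 = 325; y0_7 = 80; x1_7 = 450; y1_7 = 120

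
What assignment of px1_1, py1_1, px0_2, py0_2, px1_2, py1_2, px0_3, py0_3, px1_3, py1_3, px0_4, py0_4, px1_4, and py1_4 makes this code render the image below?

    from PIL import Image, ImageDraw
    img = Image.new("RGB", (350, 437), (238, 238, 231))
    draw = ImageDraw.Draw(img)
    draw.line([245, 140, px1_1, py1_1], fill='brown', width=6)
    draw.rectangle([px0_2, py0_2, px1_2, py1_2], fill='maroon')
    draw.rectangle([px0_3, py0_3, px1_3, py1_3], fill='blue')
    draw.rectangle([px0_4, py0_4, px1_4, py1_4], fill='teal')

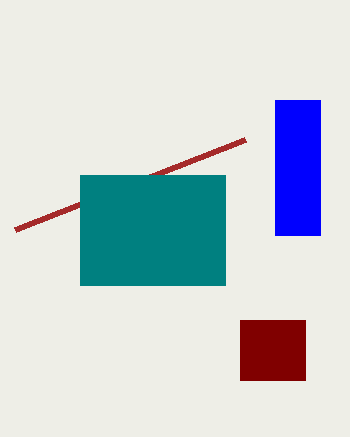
px1_1 = 15; py1_1 = 230; px0_2 = 240; py0_2 = 320; px1_2 = 305; py1_2 = 380; px0_3 = 275; py0_3 = 100; px1_3 = 320; py1_3 = 235; px0_4 = 80; py0_4 = 175; px1_4 = 225; py1_4 = 285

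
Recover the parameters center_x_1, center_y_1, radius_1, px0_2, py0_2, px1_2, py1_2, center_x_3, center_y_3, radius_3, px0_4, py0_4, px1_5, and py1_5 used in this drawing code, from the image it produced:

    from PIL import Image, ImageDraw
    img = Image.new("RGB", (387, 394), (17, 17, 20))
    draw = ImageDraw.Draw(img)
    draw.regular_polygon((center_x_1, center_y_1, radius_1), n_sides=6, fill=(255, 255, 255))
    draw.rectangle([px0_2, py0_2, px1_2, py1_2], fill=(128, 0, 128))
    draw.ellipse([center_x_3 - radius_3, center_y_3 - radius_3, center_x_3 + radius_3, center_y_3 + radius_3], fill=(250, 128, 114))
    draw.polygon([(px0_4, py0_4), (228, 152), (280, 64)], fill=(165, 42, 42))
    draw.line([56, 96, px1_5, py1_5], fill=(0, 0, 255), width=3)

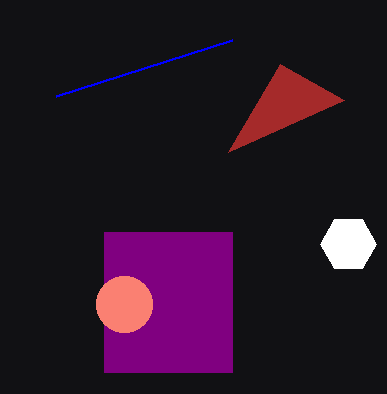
center_x_1 = 348
center_y_1 = 244
radius_1 = 28
px0_2 = 104
py0_2 = 232
px1_2 = 232
py1_2 = 372
center_x_3 = 124
center_y_3 = 304
radius_3 = 28
px0_4 = 344
py0_4 = 100
px1_5 = 232
py1_5 = 40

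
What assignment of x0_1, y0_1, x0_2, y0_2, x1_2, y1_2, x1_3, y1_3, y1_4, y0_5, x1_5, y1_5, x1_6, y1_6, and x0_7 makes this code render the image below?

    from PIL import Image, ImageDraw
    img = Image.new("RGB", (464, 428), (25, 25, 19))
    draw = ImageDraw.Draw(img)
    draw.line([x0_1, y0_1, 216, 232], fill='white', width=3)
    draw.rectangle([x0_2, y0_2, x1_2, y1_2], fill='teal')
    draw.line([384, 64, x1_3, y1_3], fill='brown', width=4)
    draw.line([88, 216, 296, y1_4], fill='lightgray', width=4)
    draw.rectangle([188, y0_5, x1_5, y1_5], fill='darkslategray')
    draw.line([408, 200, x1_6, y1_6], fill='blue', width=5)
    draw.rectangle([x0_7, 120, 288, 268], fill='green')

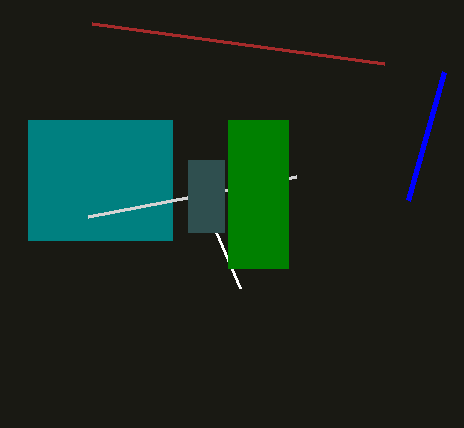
x0_1 = 240; y0_1 = 288; x0_2 = 28; y0_2 = 120; x1_2 = 172; y1_2 = 240; x1_3 = 92; y1_3 = 24; y1_4 = 176; y0_5 = 160; x1_5 = 224; y1_5 = 232; x1_6 = 444; y1_6 = 72; x0_7 = 228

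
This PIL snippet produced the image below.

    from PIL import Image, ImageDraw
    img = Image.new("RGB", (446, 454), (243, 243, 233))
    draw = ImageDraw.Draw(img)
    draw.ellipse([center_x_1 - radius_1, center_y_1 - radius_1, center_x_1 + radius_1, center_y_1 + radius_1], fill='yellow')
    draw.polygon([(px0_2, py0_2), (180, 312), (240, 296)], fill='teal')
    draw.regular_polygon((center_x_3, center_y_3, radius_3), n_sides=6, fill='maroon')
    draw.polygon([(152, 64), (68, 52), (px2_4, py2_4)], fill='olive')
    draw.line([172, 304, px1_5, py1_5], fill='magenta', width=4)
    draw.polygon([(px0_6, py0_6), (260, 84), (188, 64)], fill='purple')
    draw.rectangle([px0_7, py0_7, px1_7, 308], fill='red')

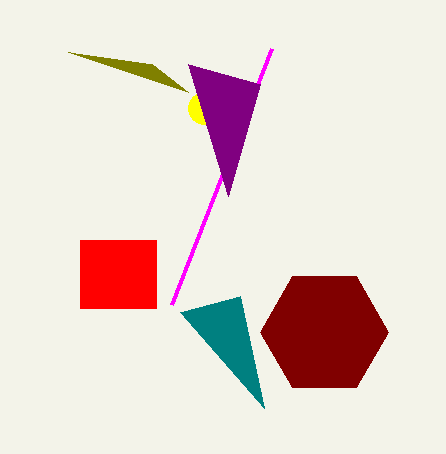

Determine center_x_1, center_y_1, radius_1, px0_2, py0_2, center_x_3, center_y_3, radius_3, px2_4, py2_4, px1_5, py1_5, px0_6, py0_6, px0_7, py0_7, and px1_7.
center_x_1 = 204, center_y_1 = 108, radius_1 = 16, px0_2 = 264, py0_2 = 408, center_x_3 = 324, center_y_3 = 332, radius_3 = 64, px2_4 = 188, py2_4 = 92, px1_5 = 272, py1_5 = 48, px0_6 = 228, py0_6 = 196, px0_7 = 80, py0_7 = 240, px1_7 = 156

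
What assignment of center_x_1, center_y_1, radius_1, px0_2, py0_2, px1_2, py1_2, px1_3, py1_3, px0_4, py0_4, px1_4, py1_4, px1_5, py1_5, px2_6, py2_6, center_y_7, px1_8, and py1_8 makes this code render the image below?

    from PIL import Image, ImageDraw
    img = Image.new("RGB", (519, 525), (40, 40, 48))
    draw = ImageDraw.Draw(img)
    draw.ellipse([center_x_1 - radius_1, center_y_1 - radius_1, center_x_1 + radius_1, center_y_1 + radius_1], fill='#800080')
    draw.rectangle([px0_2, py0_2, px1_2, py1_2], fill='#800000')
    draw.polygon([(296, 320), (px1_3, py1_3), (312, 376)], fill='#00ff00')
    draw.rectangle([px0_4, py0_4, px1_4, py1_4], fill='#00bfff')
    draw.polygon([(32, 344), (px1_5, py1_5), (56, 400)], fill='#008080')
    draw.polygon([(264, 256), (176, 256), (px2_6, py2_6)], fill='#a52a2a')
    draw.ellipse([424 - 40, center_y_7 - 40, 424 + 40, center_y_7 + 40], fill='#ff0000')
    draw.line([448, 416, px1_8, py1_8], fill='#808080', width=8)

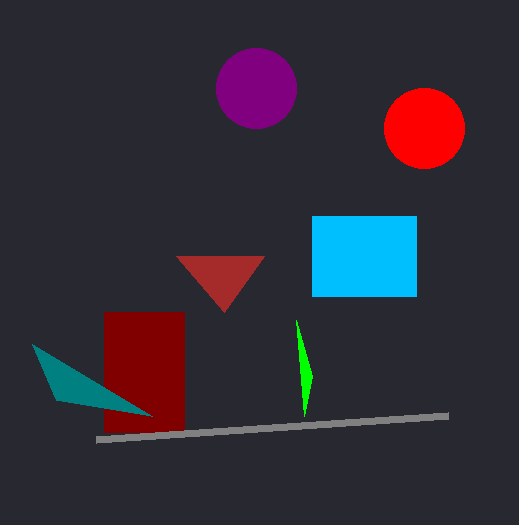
center_x_1 = 256; center_y_1 = 88; radius_1 = 40; px0_2 = 104; py0_2 = 312; px1_2 = 184; py1_2 = 432; px1_3 = 304; py1_3 = 416; px0_4 = 312; py0_4 = 216; px1_4 = 416; py1_4 = 296; px1_5 = 152; py1_5 = 416; px2_6 = 224; py2_6 = 312; center_y_7 = 128; px1_8 = 96; py1_8 = 440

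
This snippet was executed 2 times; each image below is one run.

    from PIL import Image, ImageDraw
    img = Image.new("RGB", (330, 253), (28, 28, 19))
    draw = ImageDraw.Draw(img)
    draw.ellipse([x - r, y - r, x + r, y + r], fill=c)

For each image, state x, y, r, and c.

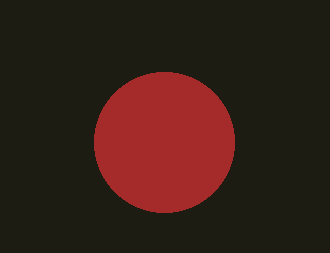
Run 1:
x = 164, y = 142, r = 70, c = 'brown'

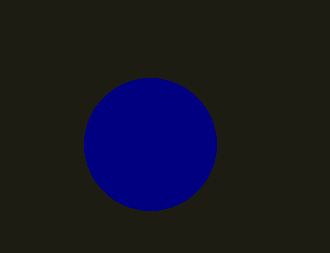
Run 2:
x = 150
y = 144
r = 66
c = 'navy'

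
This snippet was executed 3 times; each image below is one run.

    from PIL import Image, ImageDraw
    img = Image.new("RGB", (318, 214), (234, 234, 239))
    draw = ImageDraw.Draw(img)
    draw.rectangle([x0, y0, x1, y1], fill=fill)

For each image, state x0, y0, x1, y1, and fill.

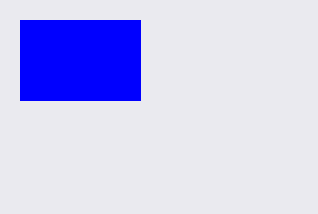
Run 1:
x0 = 20
y0 = 20
x1 = 140
y1 = 100
fill = 'blue'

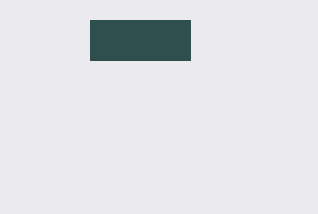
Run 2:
x0 = 90; y0 = 20; x1 = 190; y1 = 60; fill = 'darkslategray'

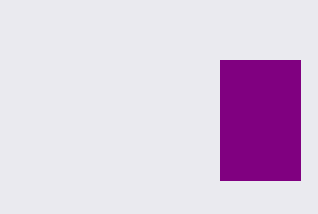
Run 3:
x0 = 220, y0 = 60, x1 = 300, y1 = 180, fill = 'purple'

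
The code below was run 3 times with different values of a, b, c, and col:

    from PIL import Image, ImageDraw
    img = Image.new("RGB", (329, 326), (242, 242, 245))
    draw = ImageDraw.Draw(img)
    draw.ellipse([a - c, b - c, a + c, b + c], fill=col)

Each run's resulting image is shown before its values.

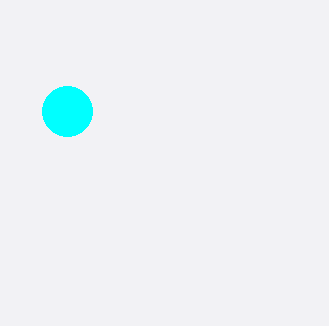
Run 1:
a = 67
b = 111
c = 25
col = 'cyan'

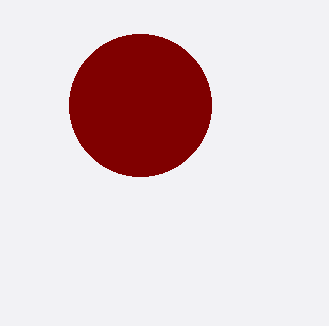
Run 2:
a = 140, b = 105, c = 71, col = 'maroon'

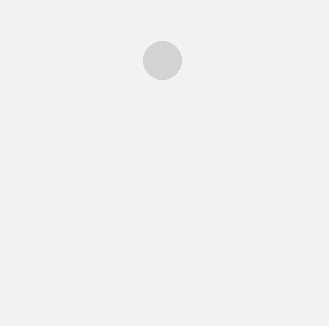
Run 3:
a = 162; b = 60; c = 19; col = 'lightgray'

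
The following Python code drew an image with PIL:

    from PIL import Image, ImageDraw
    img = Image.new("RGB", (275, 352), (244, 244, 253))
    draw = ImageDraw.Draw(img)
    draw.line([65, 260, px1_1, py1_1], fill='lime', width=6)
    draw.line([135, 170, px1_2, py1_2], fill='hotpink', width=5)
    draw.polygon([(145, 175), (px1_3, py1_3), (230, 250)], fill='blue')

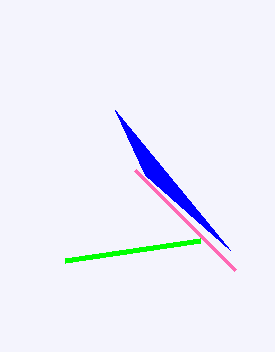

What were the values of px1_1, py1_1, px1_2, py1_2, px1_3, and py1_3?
px1_1 = 200; py1_1 = 240; px1_2 = 235; py1_2 = 270; px1_3 = 115; py1_3 = 110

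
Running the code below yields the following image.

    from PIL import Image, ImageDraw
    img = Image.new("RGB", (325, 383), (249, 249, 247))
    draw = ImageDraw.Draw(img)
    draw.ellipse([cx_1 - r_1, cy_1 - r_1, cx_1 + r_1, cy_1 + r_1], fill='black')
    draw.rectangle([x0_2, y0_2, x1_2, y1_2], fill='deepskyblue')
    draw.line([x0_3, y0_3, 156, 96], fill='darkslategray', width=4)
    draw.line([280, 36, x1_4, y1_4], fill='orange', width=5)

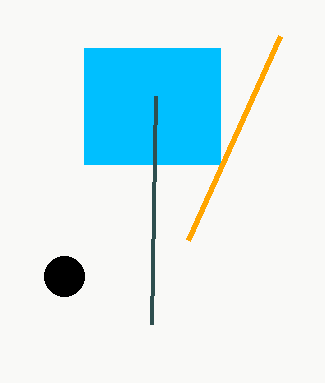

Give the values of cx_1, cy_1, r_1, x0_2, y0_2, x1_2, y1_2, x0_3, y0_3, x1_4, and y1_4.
cx_1 = 64; cy_1 = 276; r_1 = 20; x0_2 = 84; y0_2 = 48; x1_2 = 220; y1_2 = 164; x0_3 = 152; y0_3 = 324; x1_4 = 188; y1_4 = 240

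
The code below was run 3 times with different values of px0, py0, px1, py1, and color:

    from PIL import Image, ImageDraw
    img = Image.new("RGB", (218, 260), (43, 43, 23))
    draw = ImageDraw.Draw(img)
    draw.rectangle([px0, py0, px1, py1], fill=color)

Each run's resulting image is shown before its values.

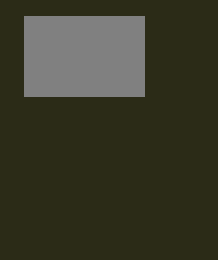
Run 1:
px0 = 24; py0 = 16; px1 = 144; py1 = 96; color = 'gray'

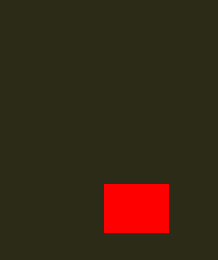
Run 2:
px0 = 104
py0 = 184
px1 = 168
py1 = 232
color = 'red'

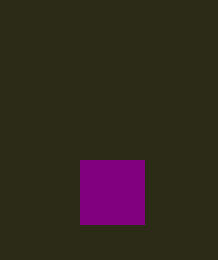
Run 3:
px0 = 80, py0 = 160, px1 = 144, py1 = 224, color = 'purple'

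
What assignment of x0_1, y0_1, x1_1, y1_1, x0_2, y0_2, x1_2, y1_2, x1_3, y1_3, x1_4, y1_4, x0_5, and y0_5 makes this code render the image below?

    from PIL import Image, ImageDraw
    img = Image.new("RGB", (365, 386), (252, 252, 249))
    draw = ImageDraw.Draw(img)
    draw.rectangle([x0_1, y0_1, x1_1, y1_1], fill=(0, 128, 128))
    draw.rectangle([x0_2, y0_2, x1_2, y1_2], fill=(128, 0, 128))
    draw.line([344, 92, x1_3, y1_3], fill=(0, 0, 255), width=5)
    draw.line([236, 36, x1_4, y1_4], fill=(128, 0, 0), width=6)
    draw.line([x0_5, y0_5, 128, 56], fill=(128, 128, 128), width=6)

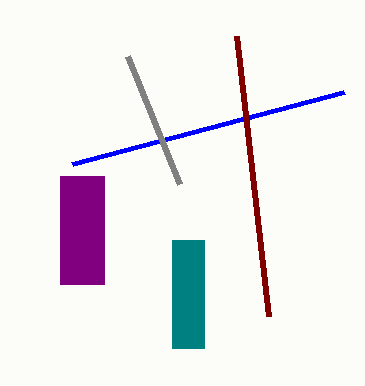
x0_1 = 172
y0_1 = 240
x1_1 = 204
y1_1 = 348
x0_2 = 60
y0_2 = 176
x1_2 = 104
y1_2 = 284
x1_3 = 72
y1_3 = 164
x1_4 = 268
y1_4 = 316
x0_5 = 180
y0_5 = 184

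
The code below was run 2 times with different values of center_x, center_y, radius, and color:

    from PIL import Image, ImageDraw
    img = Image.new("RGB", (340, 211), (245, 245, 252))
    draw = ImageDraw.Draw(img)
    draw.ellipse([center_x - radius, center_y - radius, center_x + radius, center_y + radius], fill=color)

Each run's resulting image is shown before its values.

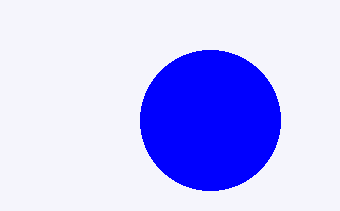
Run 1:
center_x = 210
center_y = 120
radius = 70
color = 'blue'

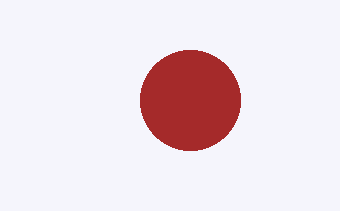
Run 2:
center_x = 190
center_y = 100
radius = 50
color = 'brown'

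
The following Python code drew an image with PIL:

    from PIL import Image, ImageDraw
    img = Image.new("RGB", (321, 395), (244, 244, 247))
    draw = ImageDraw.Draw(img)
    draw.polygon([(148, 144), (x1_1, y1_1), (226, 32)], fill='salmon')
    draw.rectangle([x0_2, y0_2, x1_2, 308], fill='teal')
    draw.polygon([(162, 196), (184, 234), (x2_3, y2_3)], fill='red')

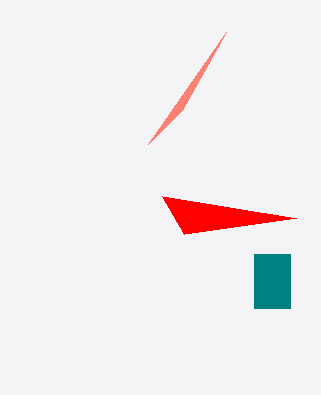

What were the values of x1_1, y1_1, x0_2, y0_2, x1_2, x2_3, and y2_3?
x1_1 = 182; y1_1 = 110; x0_2 = 254; y0_2 = 254; x1_2 = 290; x2_3 = 296; y2_3 = 218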